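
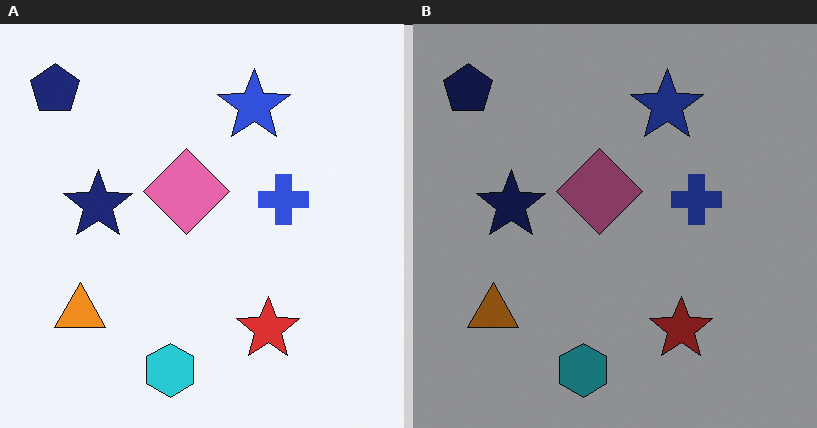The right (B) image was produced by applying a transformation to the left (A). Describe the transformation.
This is the original image substantially darkened.

Every pixel — background and shapes alike — is uniformly darkened.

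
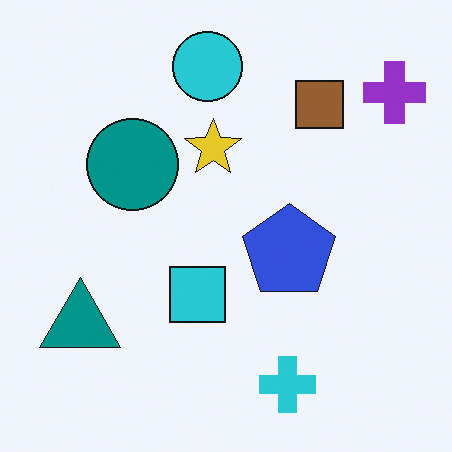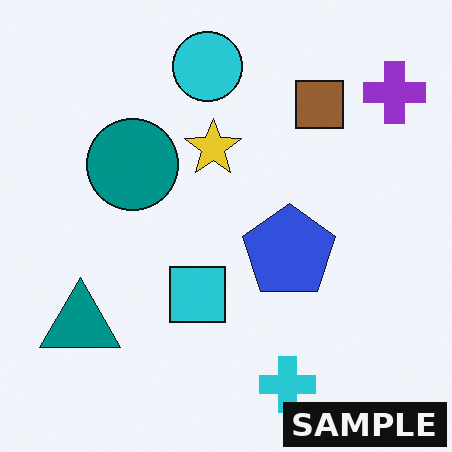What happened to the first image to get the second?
Watermarked with the text "SAMPLE" in the lower-right corner.

A dark label reading "SAMPLE" appears in the lower-right corner.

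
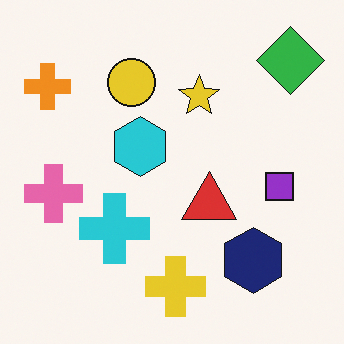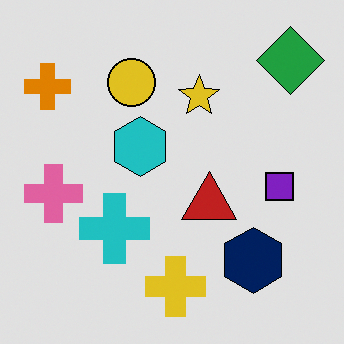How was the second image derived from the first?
The transformation is: posterized to a reduced palette.

Each flat color has snapped to a coarser quantized level — most visibly, the near-white background has dropped to a flat grey.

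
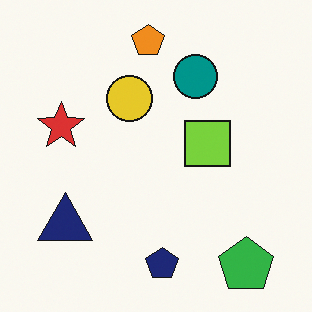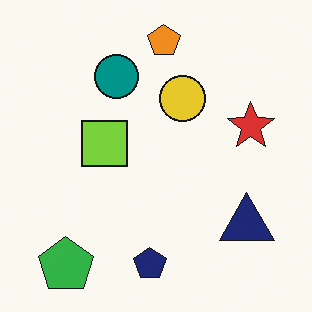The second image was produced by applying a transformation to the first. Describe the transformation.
This is the original image flipped horizontally (left ↔ right).

The red star is in the left of the first image and the right of the second — shapes on opposite sides of the vertical midline have swapped in a mirror flip.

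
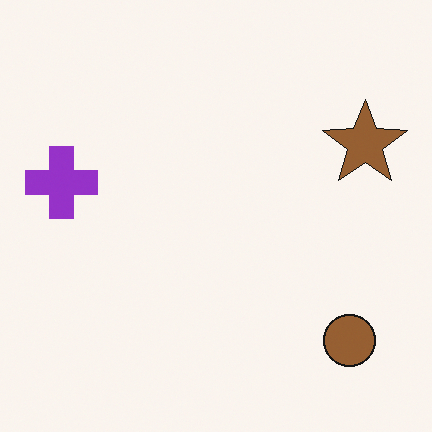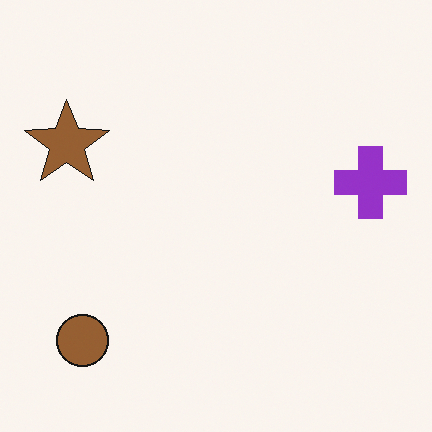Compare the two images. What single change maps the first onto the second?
Flipped horizontally (left ↔ right).

The purple cross is in the left of the first image and the right of the second — shapes on opposite sides of the vertical midline have swapped in a mirror flip.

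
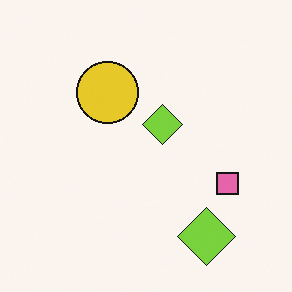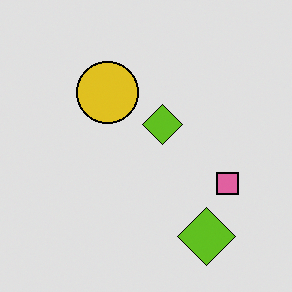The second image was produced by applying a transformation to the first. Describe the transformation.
The transformation is: moderately posterized.

Each flat color has snapped to a coarser quantized level — most visibly, the near-white background has dropped to a flat grey.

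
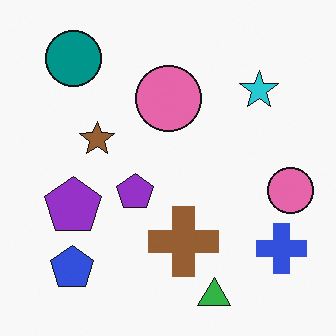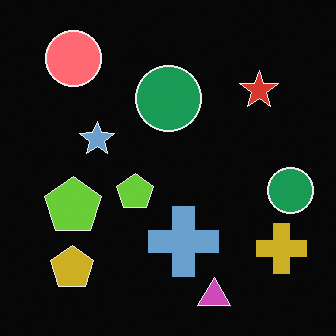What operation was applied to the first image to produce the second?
It was color-inverted (negative).

The light background has become dark and every shape's color is its complement — a photographic negative.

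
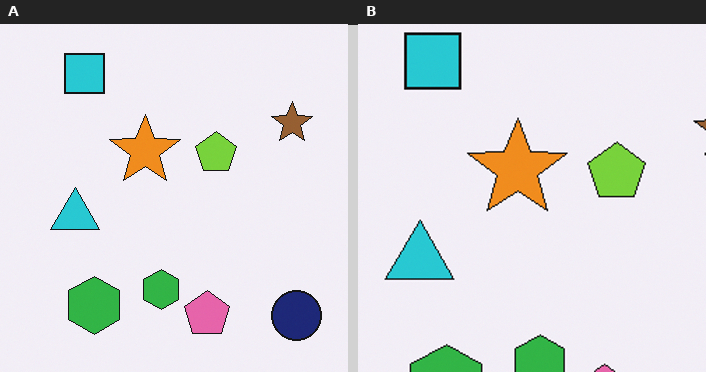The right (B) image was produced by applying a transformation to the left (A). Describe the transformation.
This is the original image cropped slightly and scaled back up.

The visible shapes are larger and the field of view is narrower; shapes near the original edges may be partly or wholly outside the frame — a crop-and-rescale.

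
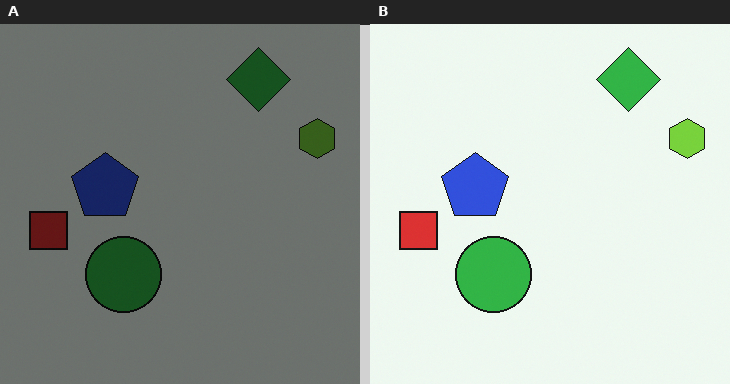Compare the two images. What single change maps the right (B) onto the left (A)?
The image was darkened a lot.

Every pixel — background and shapes alike — is uniformly darkened.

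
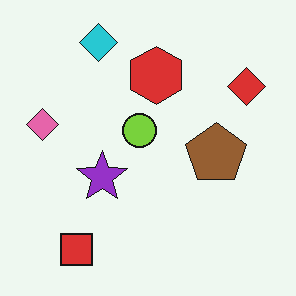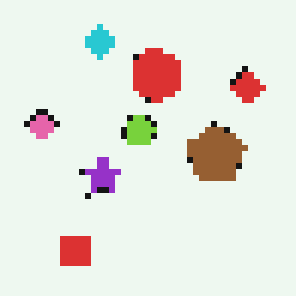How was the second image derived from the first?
It was pixelated into visible square blocks.

Shapes are reduced to large square blocks; fine edges and outlines are lost — a downscale-then-upscale (mosaic) effect.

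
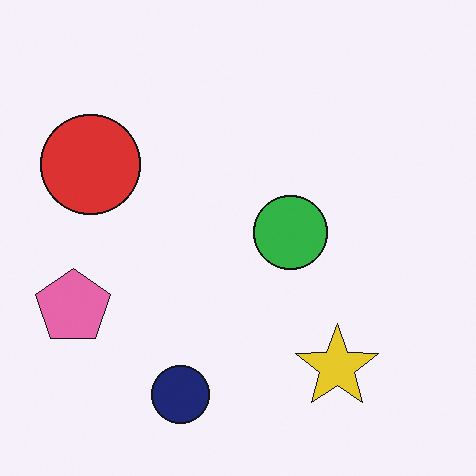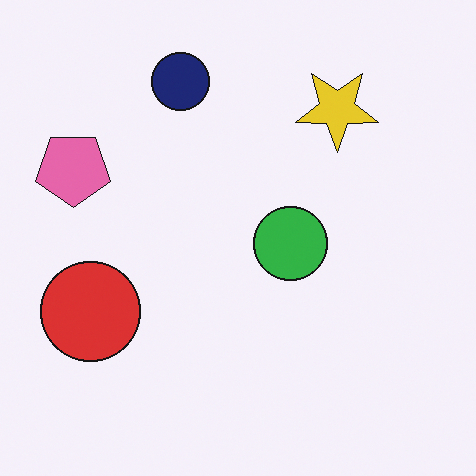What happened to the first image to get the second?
Flipped vertically (top ↔ bottom).

The navy circle is in the bottom of the first image and the top of the second — shapes on opposite sides of the horizontal midline have swapped in a mirror flip.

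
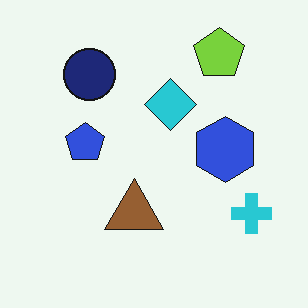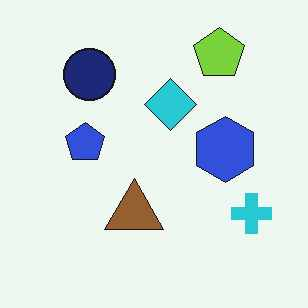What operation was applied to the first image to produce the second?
The transformation is: JPEG-compressed with visible artifacts.

Blocky 8×8 compression artifacts appear around shape edges and the flat background shows ringing — characteristic JPEG degradation.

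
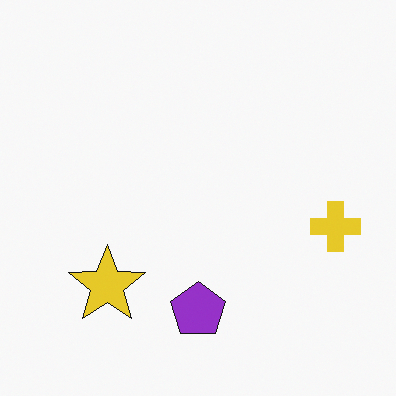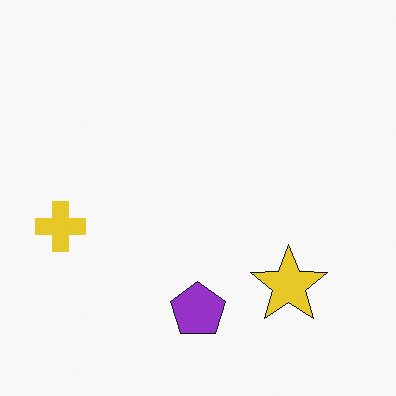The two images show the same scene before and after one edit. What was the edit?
The transformation is: flipped horizontally (left ↔ right).

The yellow cross is in the right of the first image and the left of the second — shapes on opposite sides of the vertical midline have swapped in a mirror flip.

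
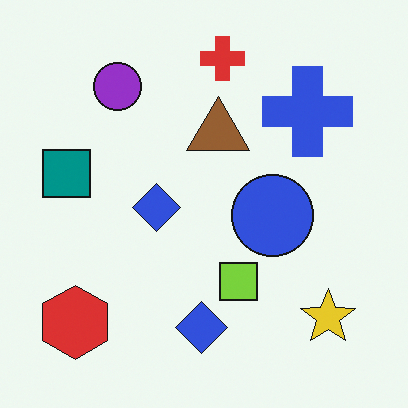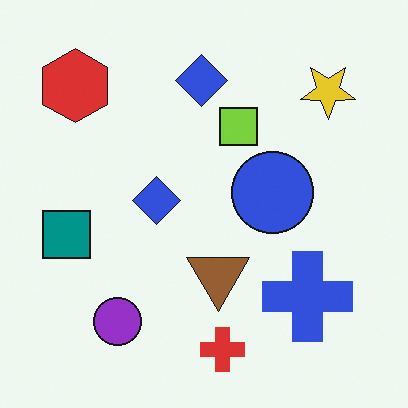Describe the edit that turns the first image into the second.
Flipped vertically (top ↔ bottom).

The red cross is in the top of the first image and the bottom of the second — shapes on opposite sides of the horizontal midline have swapped in a mirror flip.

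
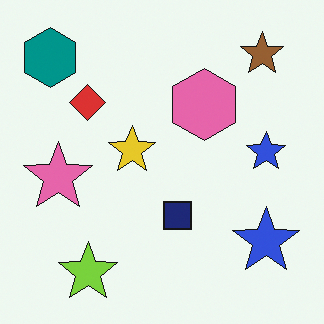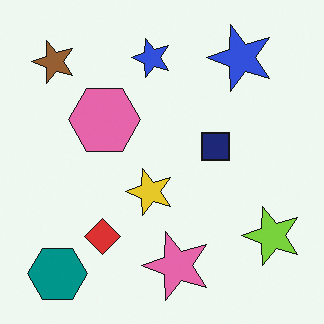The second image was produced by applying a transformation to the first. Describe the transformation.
Rotated 90° counter-clockwise.

The teal hexagon sits in the top-left of the first image and the bottom-left of the second — consistent with a whole-image 90° counter-clockwise rotation.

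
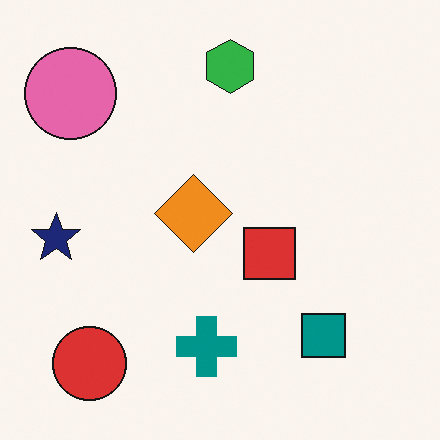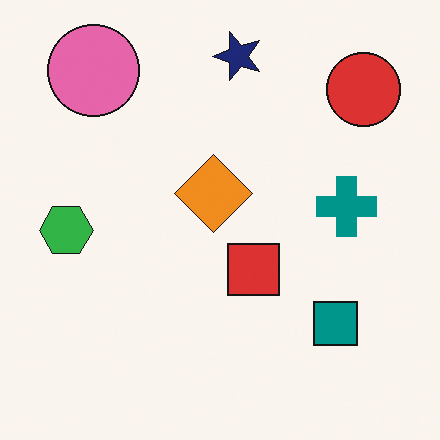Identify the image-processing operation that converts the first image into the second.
The second image is the first transposed (reflected across the top-left ↔ bottom-right diagonal).

Shapes have swapped their row and column positions — what was in the top-right is now in the bottom-left — a diagonal reflection.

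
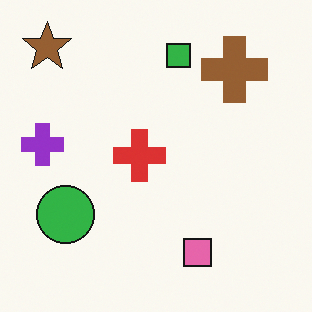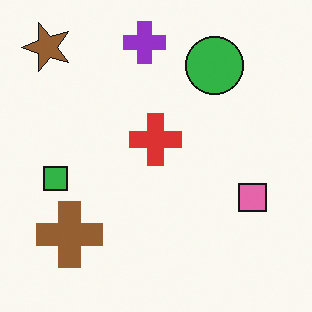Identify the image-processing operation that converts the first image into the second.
The second image is the first transposed (reflected across the top-left ↔ bottom-right diagonal).

Shapes have swapped their row and column positions — what was in the top-right is now in the bottom-left — a diagonal reflection.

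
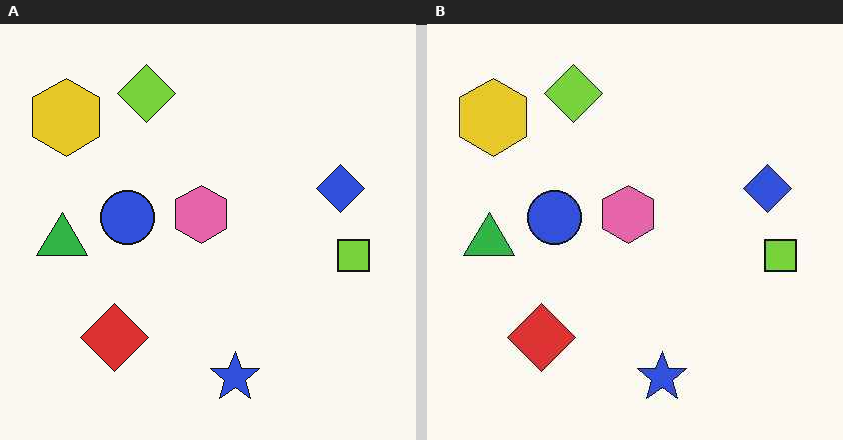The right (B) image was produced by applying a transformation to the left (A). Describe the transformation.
It was given moderate JPEG compression.

Blocky 8×8 compression artifacts appear around shape edges and the flat background shows ringing — characteristic JPEG degradation.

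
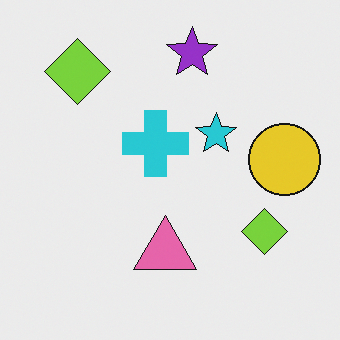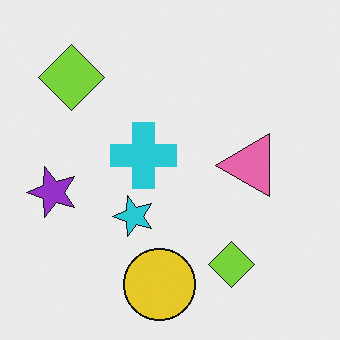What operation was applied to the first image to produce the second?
Transposed (reflected across the top-left ↔ bottom-right diagonal).

Shapes have swapped their row and column positions — what was in the top-right is now in the bottom-left — a diagonal reflection.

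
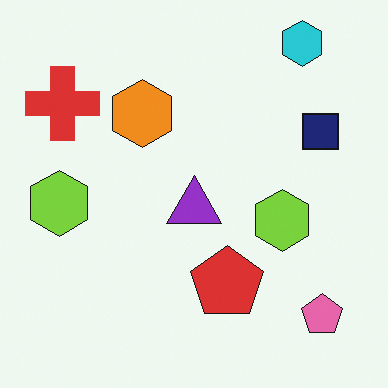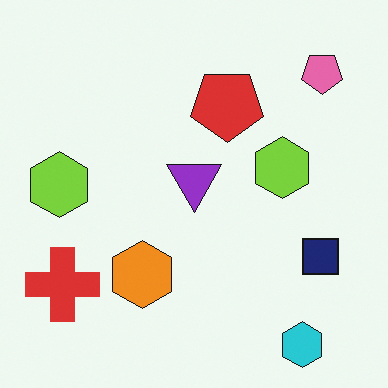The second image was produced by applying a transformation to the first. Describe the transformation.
The transformation is: flipped vertically (top ↔ bottom).

The cyan hexagon is in the top-right of the first image and the bottom-right of the second — shapes on opposite sides of the horizontal midline have swapped in a mirror flip.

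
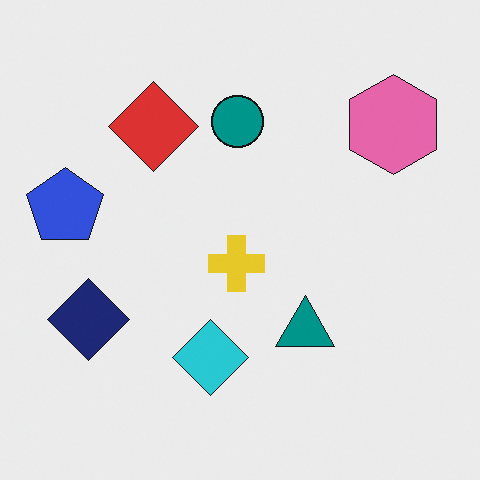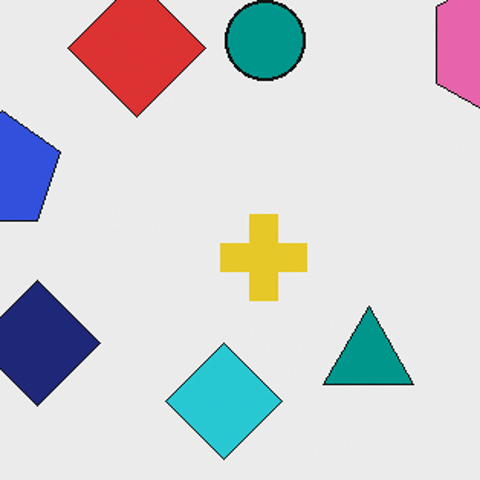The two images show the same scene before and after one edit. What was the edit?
The image was cropped slightly and scaled back up.

The visible shapes are larger and the field of view is narrower; shapes near the original edges may be partly or wholly outside the frame — a crop-and-rescale.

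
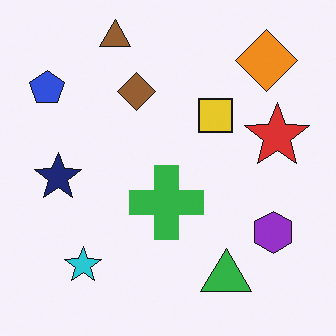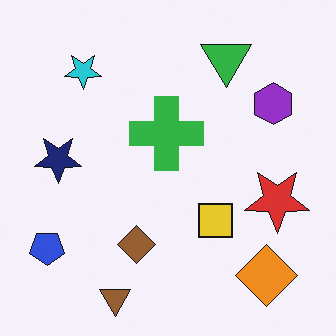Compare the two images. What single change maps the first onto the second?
Flipped vertically (top ↔ bottom).

The brown triangle is in the top of the first image and the bottom of the second — shapes on opposite sides of the horizontal midline have swapped in a mirror flip.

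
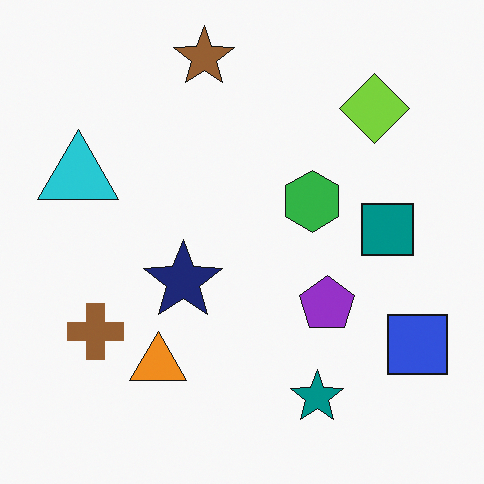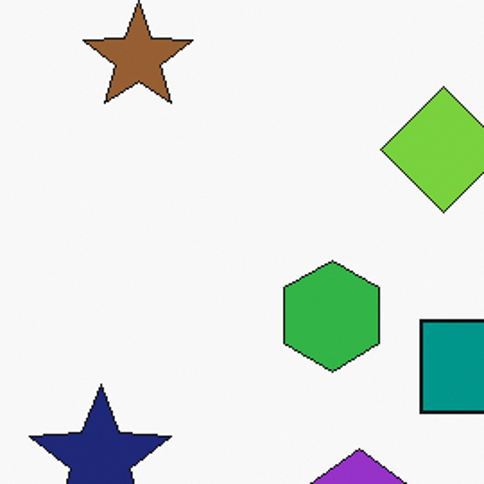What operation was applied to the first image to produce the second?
The image was cropped to a noticeably smaller region and rescaled.

The visible shapes are larger and the field of view is narrower; shapes near the original edges may be partly or wholly outside the frame — a crop-and-rescale.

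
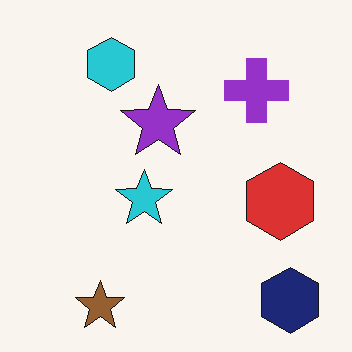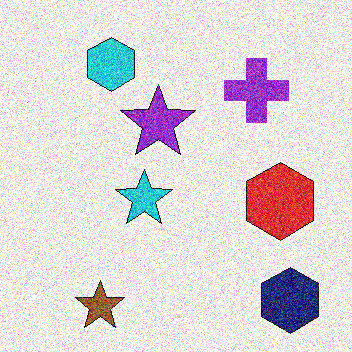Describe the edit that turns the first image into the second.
Degraded with heavy additive noise.

Random speckle covers the whole image, including the flat background.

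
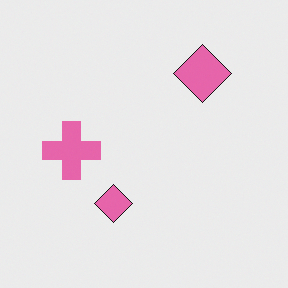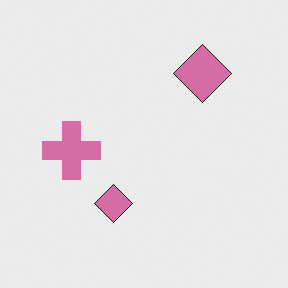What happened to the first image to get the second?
The transformation is: slightly desaturated.

All colors are more muted and greyish — a global saturation change.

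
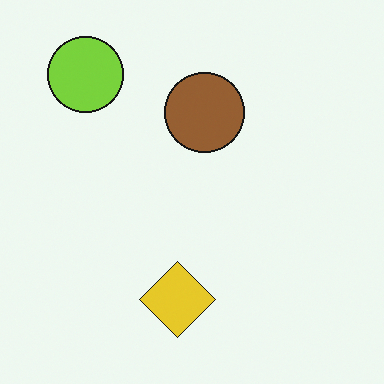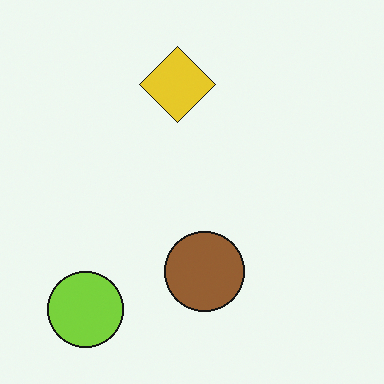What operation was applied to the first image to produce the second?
Flipped vertically (top ↔ bottom).

The lime circle is in the top-left of the first image and the bottom-left of the second — shapes on opposite sides of the horizontal midline have swapped in a mirror flip.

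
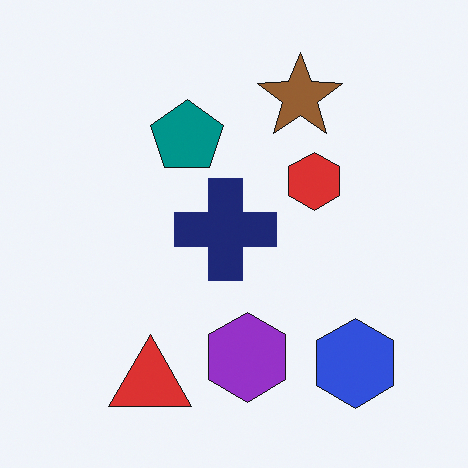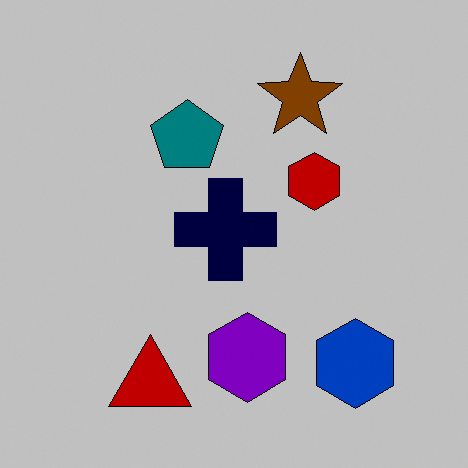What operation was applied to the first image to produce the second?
This is the original image aggressively posterized.

Each flat color has snapped to a coarser quantized level — most visibly, the near-white background has dropped to a flat grey.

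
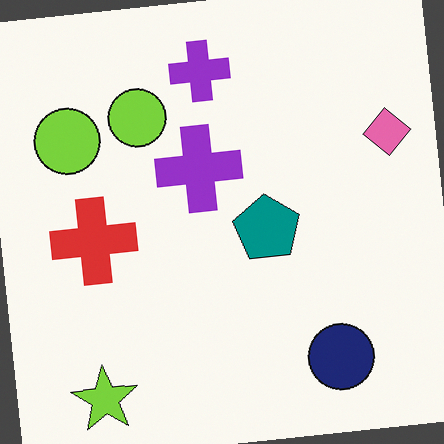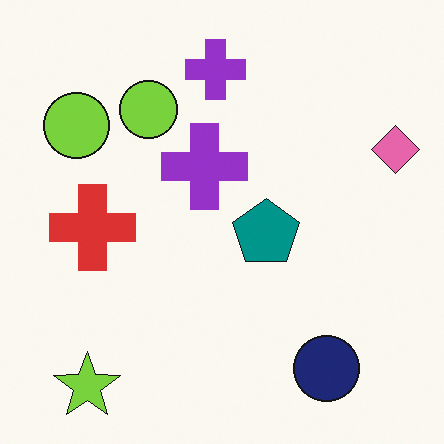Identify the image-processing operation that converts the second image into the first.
The image was rotated counter-clockwise by a few degrees.

Every shape is tilted by the same angle and the image corners show triangular fill wedges — a whole-image rotation by a non-right angle.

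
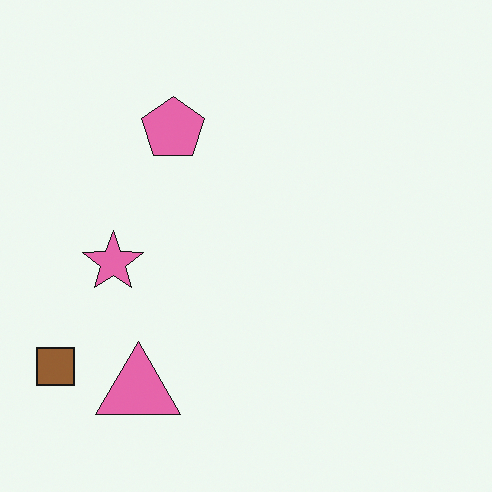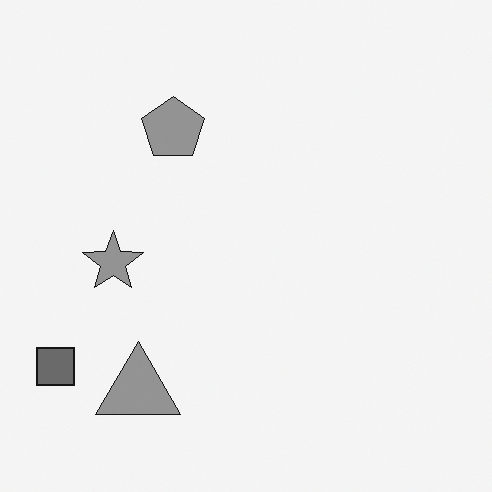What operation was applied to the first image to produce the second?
This is the original image converted to grayscale.

All color is removed — every shape is now a shade of grey.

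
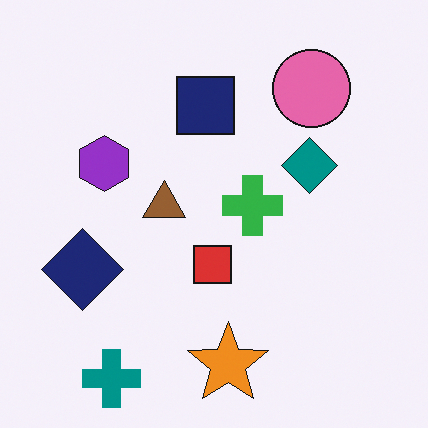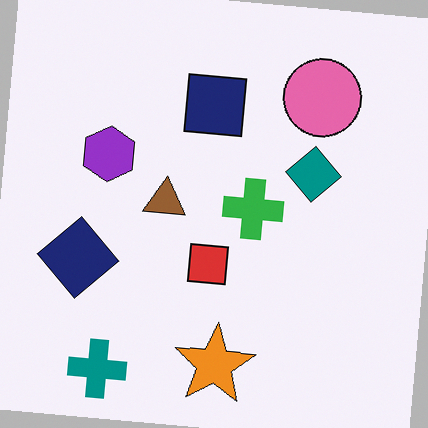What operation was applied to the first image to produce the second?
The second image is the first rotated clockwise by a few degrees.

Every shape is tilted by the same angle and the image corners show triangular fill wedges — a whole-image rotation by a non-right angle.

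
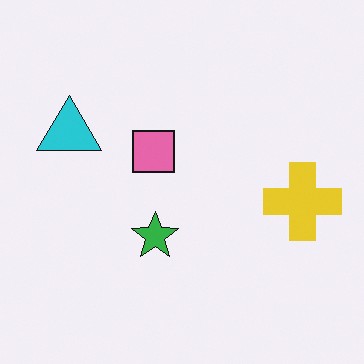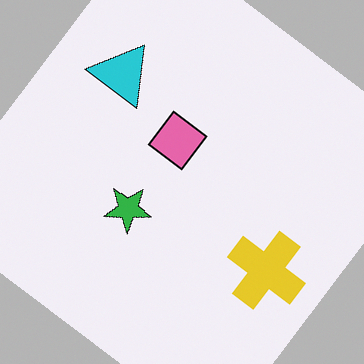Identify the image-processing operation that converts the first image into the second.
It was rotated clockwise by a large amount — several tens of degrees.

Every shape is tilted by the same angle and the image corners show triangular fill wedges — a whole-image rotation by a non-right angle.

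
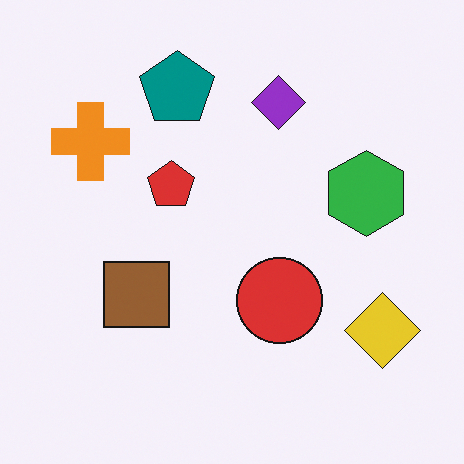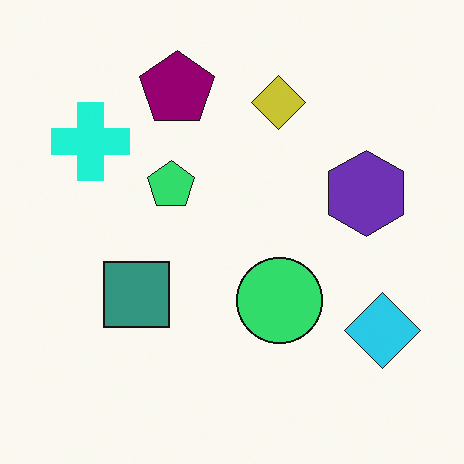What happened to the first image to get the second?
The image was hue-shifted noticeably.

Every shape's color has rotated by the same amount around the hue wheel — a uniform hue shift.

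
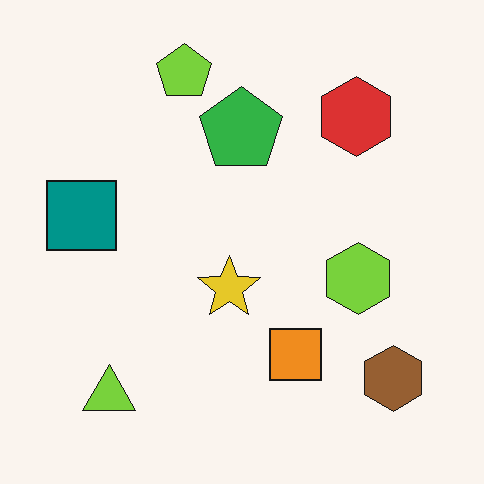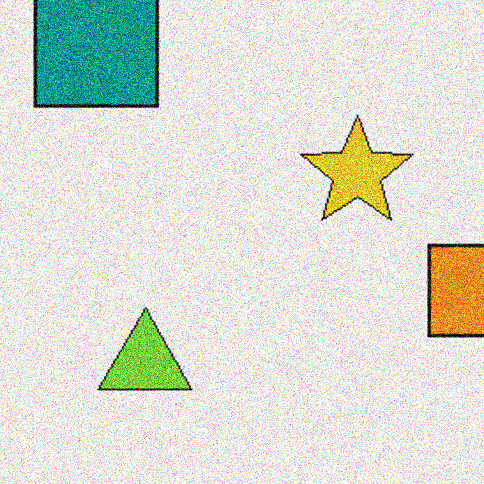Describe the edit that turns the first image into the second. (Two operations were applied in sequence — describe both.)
Cropped to a noticeably smaller region and rescaled, then degraded with heavy additive noise.

The visible shapes are larger and the field of view is narrower; shapes near the original edges may be partly or wholly outside the frame — a crop-and-rescale. Random speckle covers the whole image, including the flat background.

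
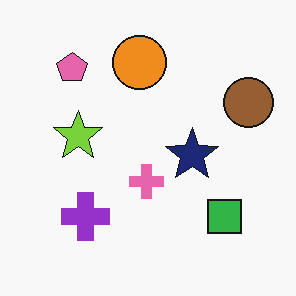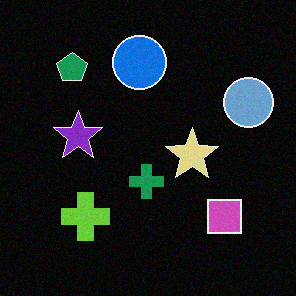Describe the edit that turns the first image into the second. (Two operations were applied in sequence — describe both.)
The second image is the first color-inverted (negative), then degraded with light additive noise.

The light background has become dark and every shape's color is its complement — a photographic negative. Random speckle covers the whole image, including the flat background.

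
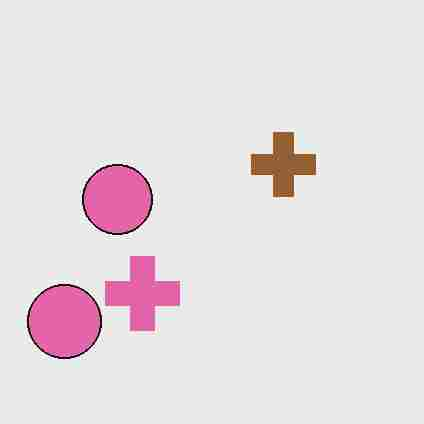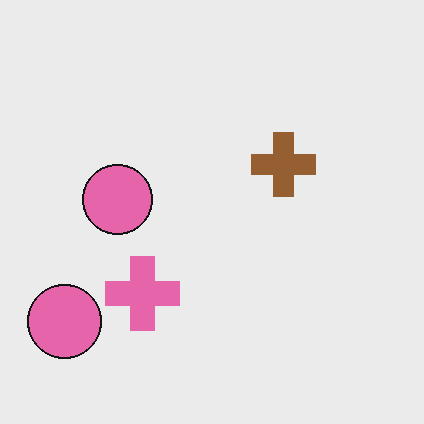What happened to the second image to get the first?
The first image is the second degraded with heavy JPEG compression.

Blocky 8×8 compression artifacts appear around shape edges and the flat background shows ringing — characteristic JPEG degradation.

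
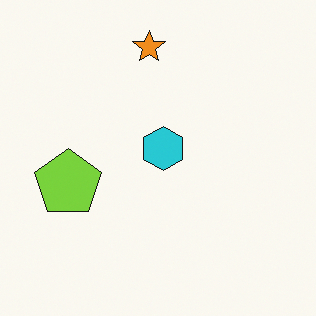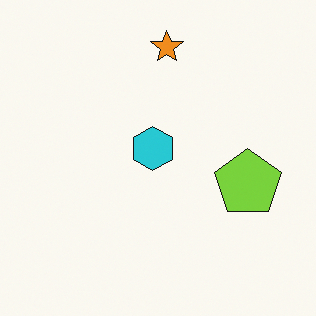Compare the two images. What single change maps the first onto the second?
It was flipped horizontally (left ↔ right).

The lime pentagon is in the left of the first image and the right of the second — shapes on opposite sides of the vertical midline have swapped in a mirror flip.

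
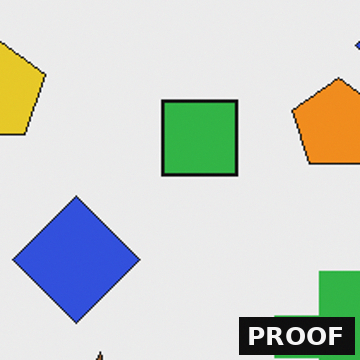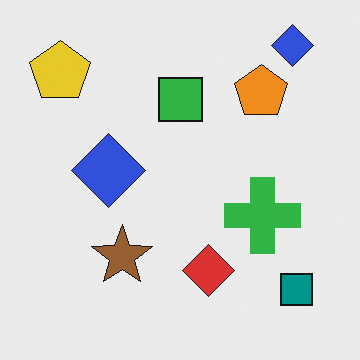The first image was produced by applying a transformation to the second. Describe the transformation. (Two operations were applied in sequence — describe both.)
The transformation is: cropped to a noticeably smaller region and rescaled, then watermarked with the text "PROOF" in the lower-right corner.

The visible shapes are larger and the field of view is narrower; shapes near the original edges may be partly or wholly outside the frame — a crop-and-rescale. A dark label reading "PROOF" appears in the lower-right corner.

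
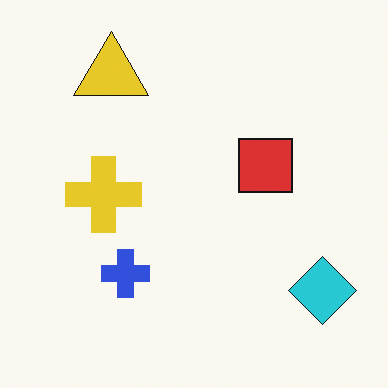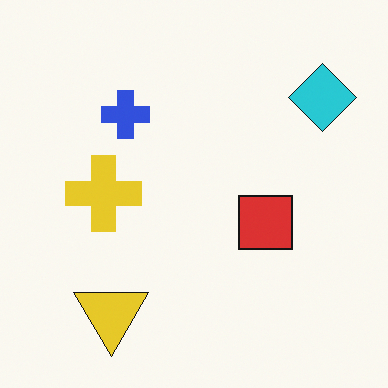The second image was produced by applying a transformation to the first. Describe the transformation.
The transformation is: flipped vertically (top ↔ bottom).

The yellow triangle is in the top-left of the first image and the bottom-left of the second — shapes on opposite sides of the horizontal midline have swapped in a mirror flip.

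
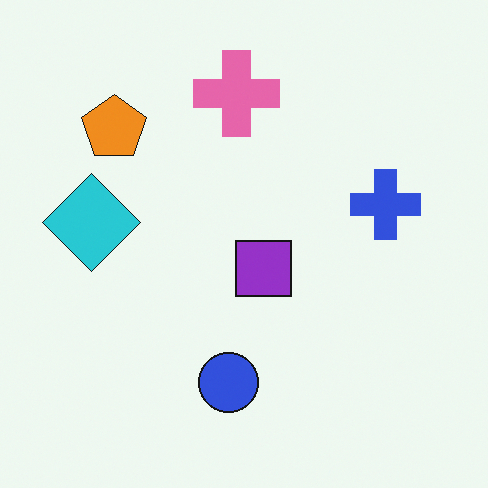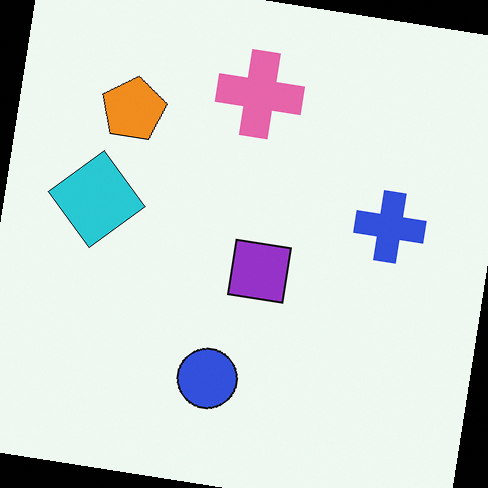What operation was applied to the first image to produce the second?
The transformation is: rotated clockwise by a few degrees.

Every shape is tilted by the same angle and the image corners show triangular fill wedges — a whole-image rotation by a non-right angle.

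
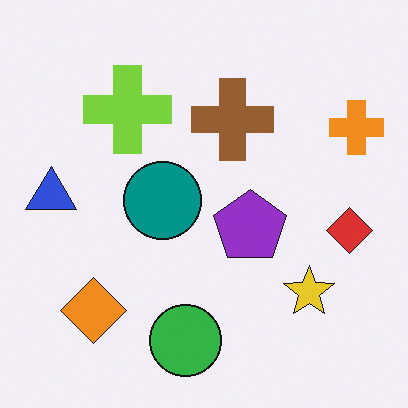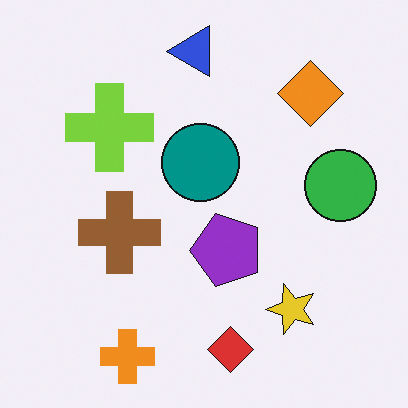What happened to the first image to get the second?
The image was transposed (reflected across the top-left ↔ bottom-right diagonal).

Shapes have swapped their row and column positions — what was in the top-right is now in the bottom-left — a diagonal reflection.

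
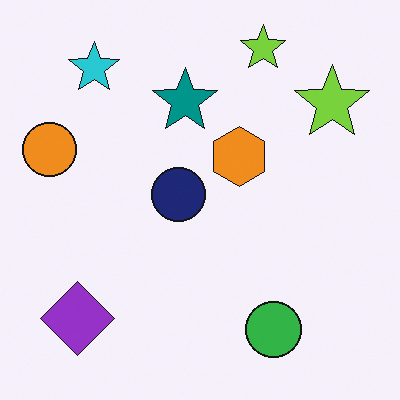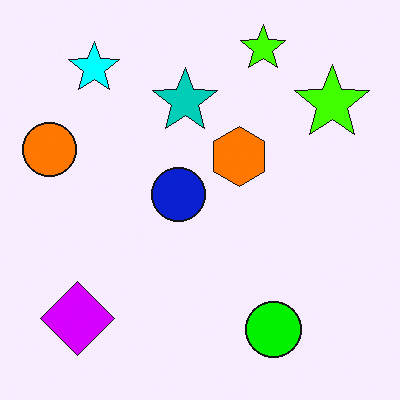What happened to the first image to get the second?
This is the original image made much more vivid (saturation change).

All colors are more vivid — a global saturation change.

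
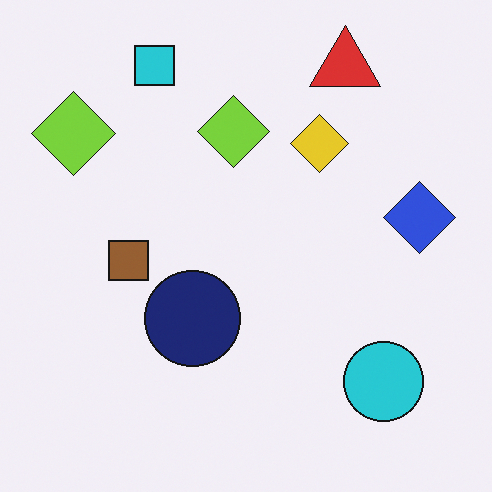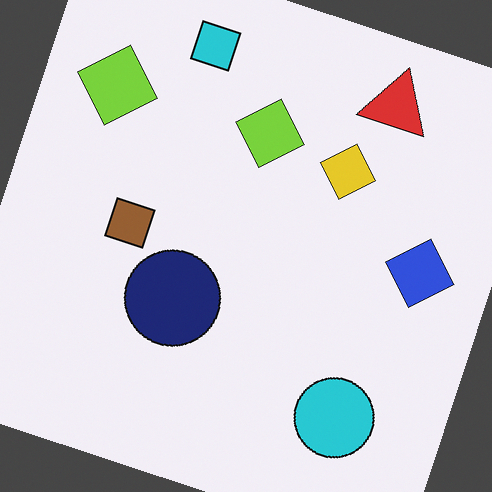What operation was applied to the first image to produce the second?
The second image is the first rotated clockwise by a clearly visible amount.

Every shape is tilted by the same angle and the image corners show triangular fill wedges — a whole-image rotation by a non-right angle.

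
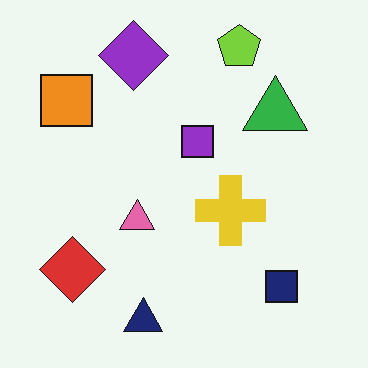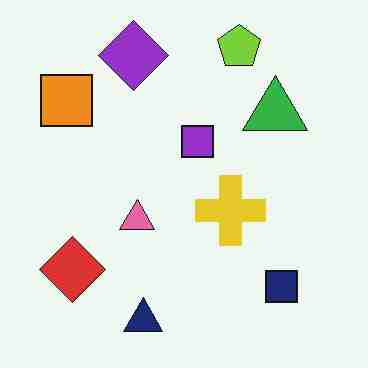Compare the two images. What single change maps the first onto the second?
Heavily JPEG-compressed with obvious blocking artifacts.

Blocky 8×8 compression artifacts appear around shape edges and the flat background shows ringing — characteristic JPEG degradation.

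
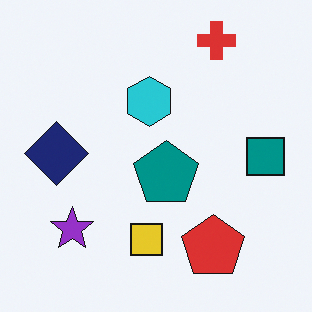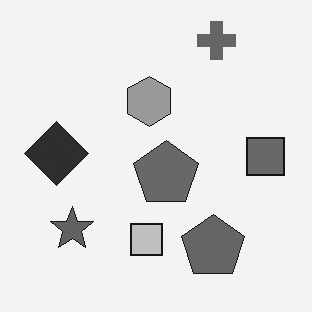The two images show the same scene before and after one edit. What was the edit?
It was converted to grayscale.

All color is removed — every shape is now a shade of grey.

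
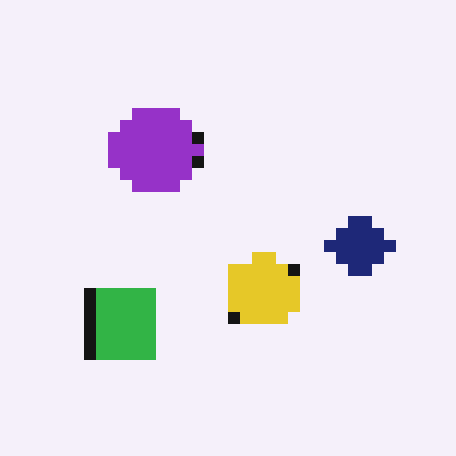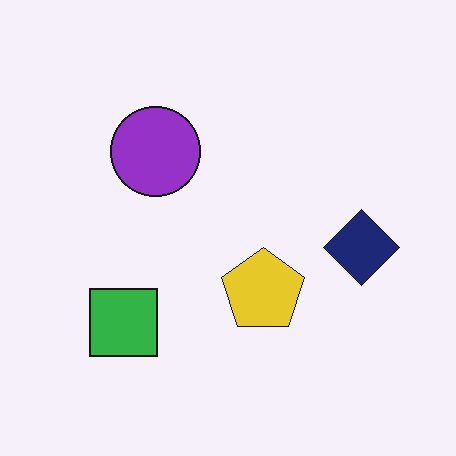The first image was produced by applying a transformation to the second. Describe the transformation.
The image was coarsely pixelated.

Shapes are reduced to large square blocks; fine edges and outlines are lost — a downscale-then-upscale (mosaic) effect.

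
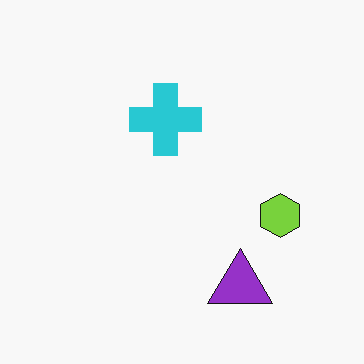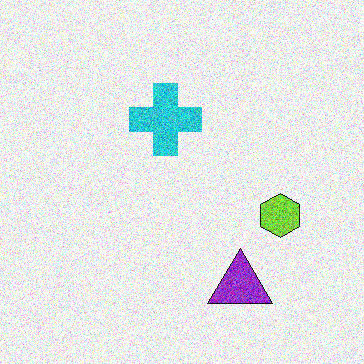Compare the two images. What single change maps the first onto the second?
This is the original image degraded with a thick layer of grain.

Random speckle covers the whole image, including the flat background.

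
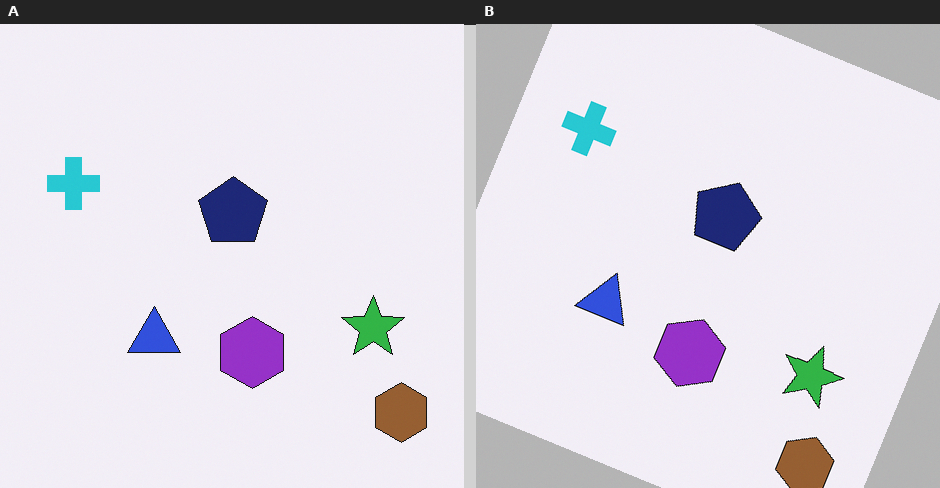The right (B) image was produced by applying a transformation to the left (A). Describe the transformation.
The right (B) image is the left (A) rotated clockwise by a clearly visible amount.

Every shape is tilted by the same angle and the image corners show triangular fill wedges — a whole-image rotation by a non-right angle.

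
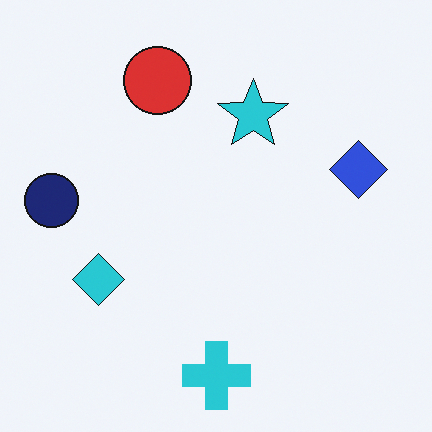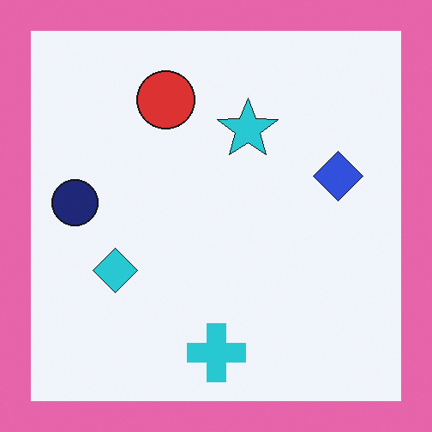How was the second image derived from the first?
This is the original image framed with a pink border.

A solid pink frame runs around the edge of the second image, with the content slightly shrunk inside it.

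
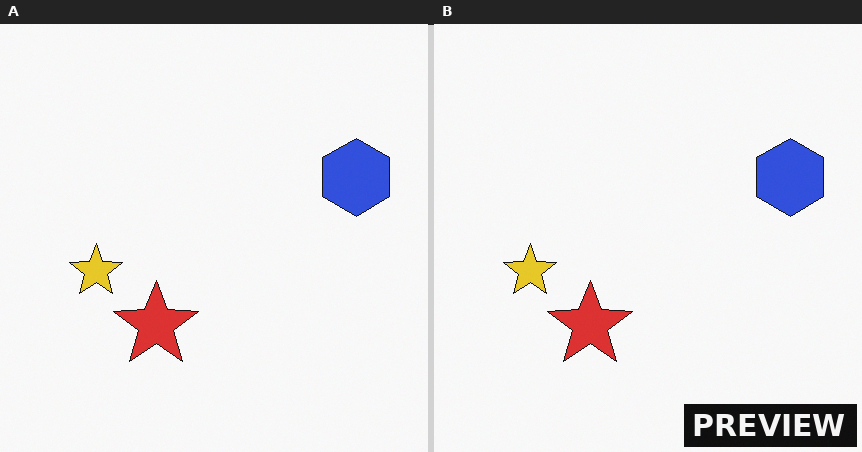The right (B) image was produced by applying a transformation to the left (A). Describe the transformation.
The right (B) image is the left (A) watermarked with the text "PREVIEW" in the lower-right corner.

A dark label reading "PREVIEW" appears in the lower-right corner.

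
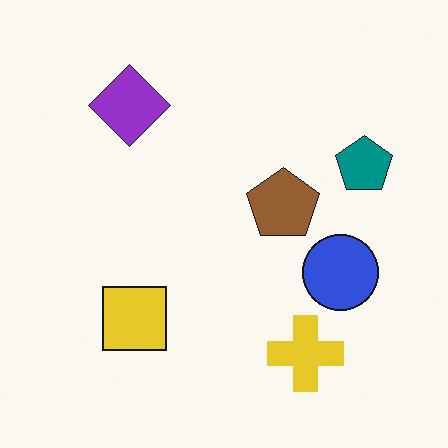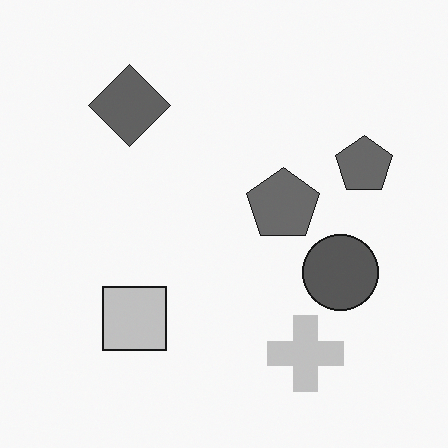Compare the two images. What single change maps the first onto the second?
The second image is the first converted to grayscale.

All color is removed — every shape is now a shade of grey.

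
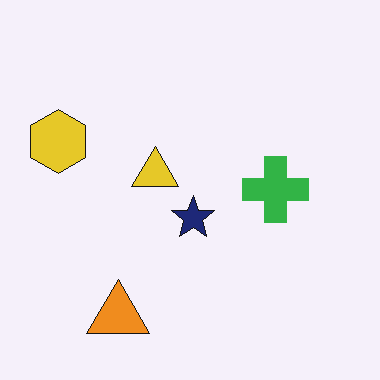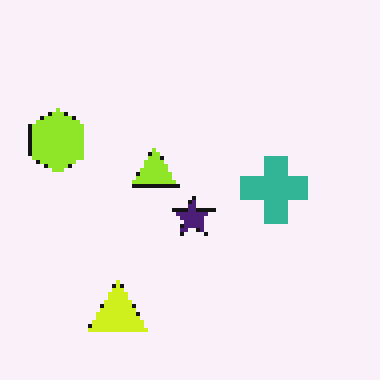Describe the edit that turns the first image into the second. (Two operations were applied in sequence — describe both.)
Hue-shifted slightly, then mildly pixelated.

Every shape's color has rotated by the same amount around the hue wheel — a uniform hue shift. Shapes are reduced to large square blocks; fine edges and outlines are lost — a downscale-then-upscale (mosaic) effect.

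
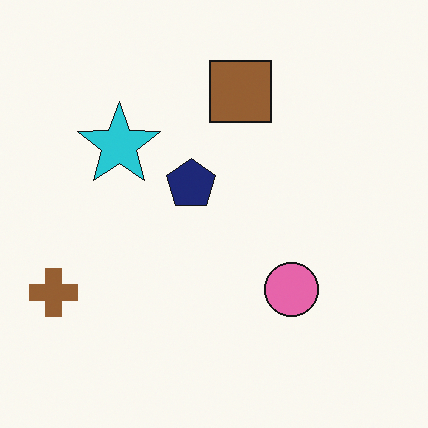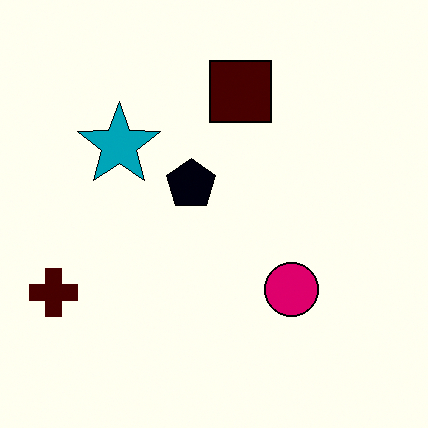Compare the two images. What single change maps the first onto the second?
It was given much higher contrast.

Tones are pushed away from mid-grey across the whole image — a global contrast change.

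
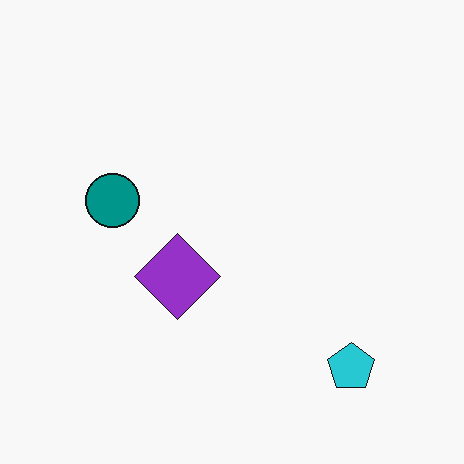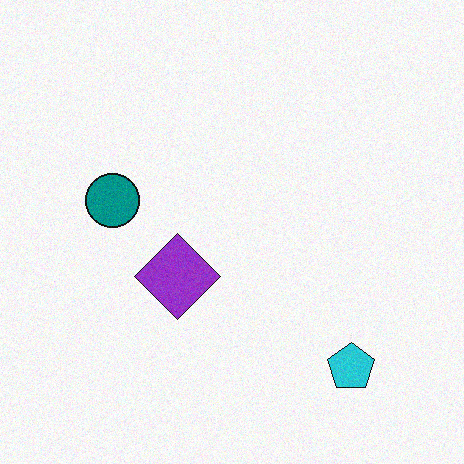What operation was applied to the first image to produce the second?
Degraded with light additive noise.

Random speckle covers the whole image, including the flat background.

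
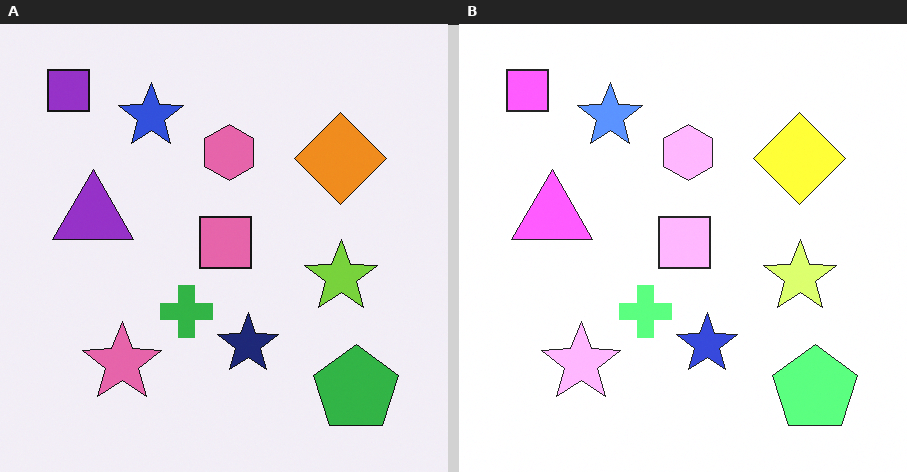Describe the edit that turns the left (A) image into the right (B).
The right (B) image is the left (A) noticeably brightened.

Every pixel — background and shapes alike — is uniformly brightened.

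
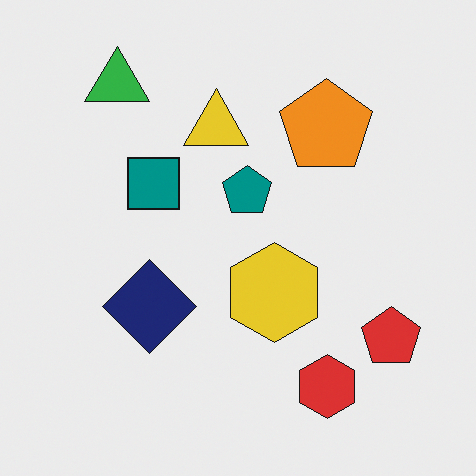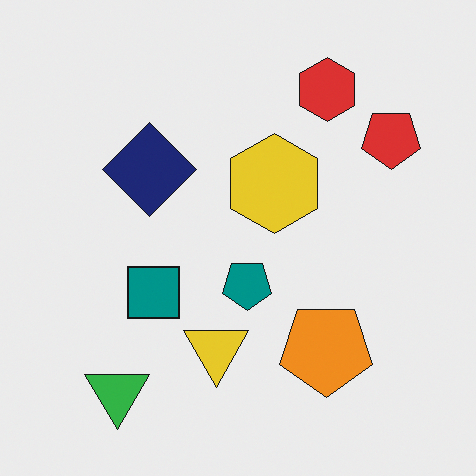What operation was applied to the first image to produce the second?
This is the original image flipped vertically (top ↔ bottom).

The green triangle is in the top-left of the first image and the bottom-left of the second — shapes on opposite sides of the horizontal midline have swapped in a mirror flip.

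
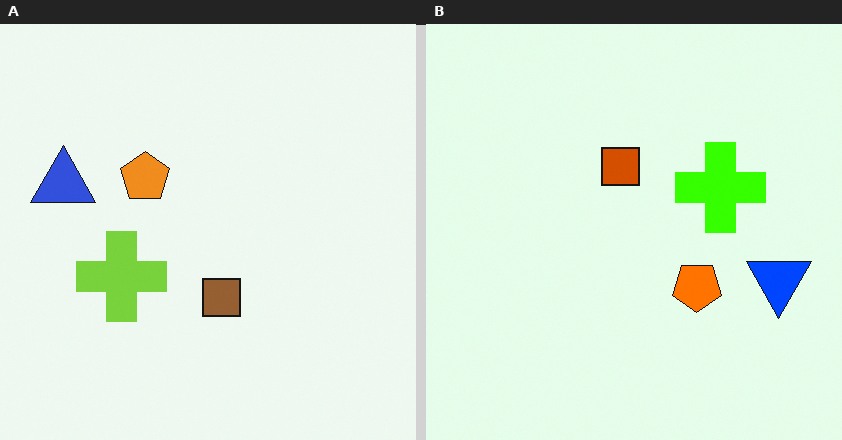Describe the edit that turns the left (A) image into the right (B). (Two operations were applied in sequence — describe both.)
Rotated 180°, then heavily oversaturated.

The blue triangle sits in the left of the left (A) image and the right of the right (B) — consistent with a whole-image 180° rotation. All colors are more vivid — a global saturation change.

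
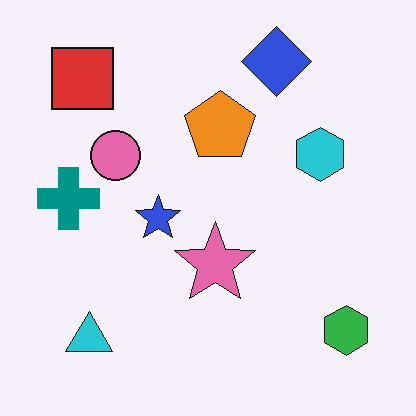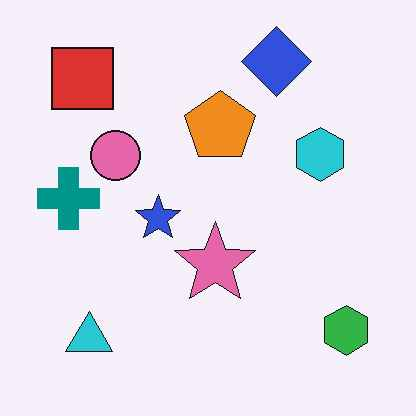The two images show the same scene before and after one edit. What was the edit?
The image was given moderate JPEG compression.

Blocky 8×8 compression artifacts appear around shape edges and the flat background shows ringing — characteristic JPEG degradation.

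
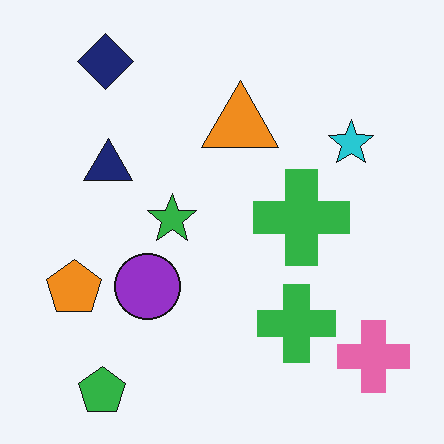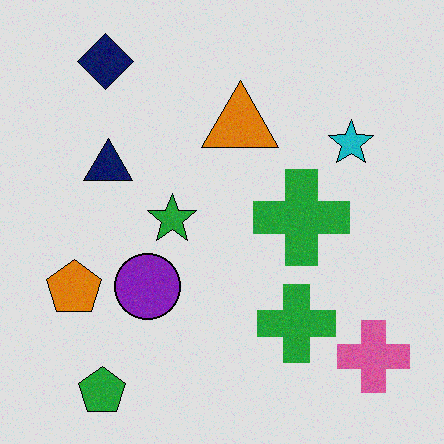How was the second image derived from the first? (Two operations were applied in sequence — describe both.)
It was degraded with light additive noise, then posterized to a reduced palette.

Random speckle covers the whole image, including the flat background. Each flat color has snapped to a coarser quantized level — most visibly, the near-white background has dropped to a flat grey.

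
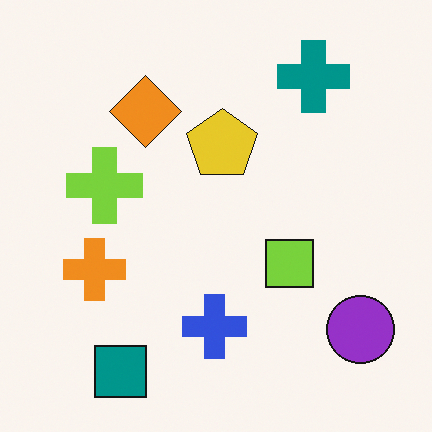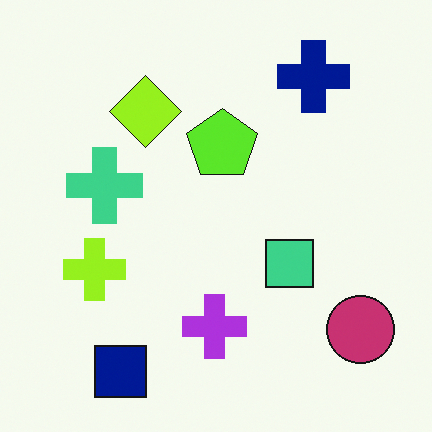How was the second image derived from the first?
The second image is the first hue-shifted slightly.

Every shape's color has rotated by the same amount around the hue wheel — a uniform hue shift.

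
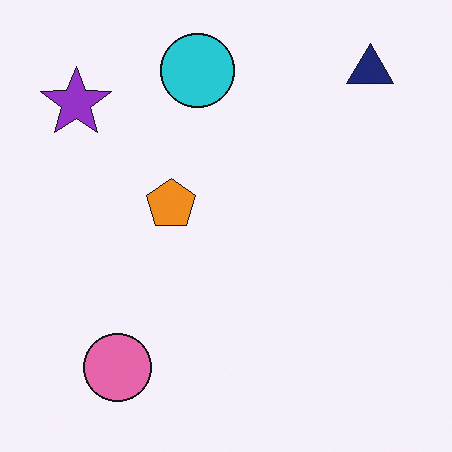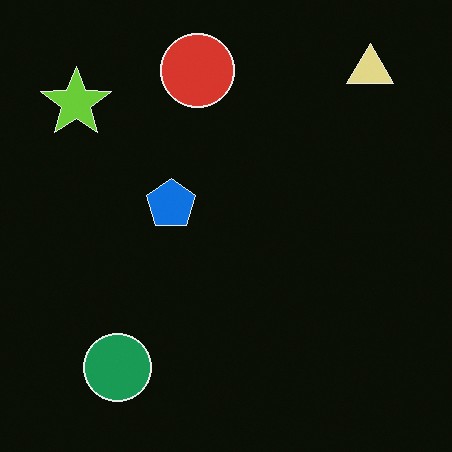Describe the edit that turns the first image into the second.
It was color-inverted (negative).

The light background has become dark and every shape's color is its complement — a photographic negative.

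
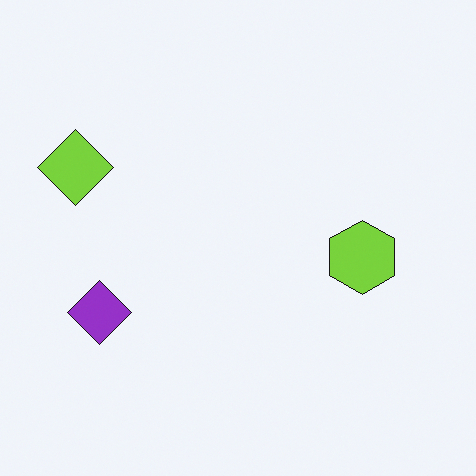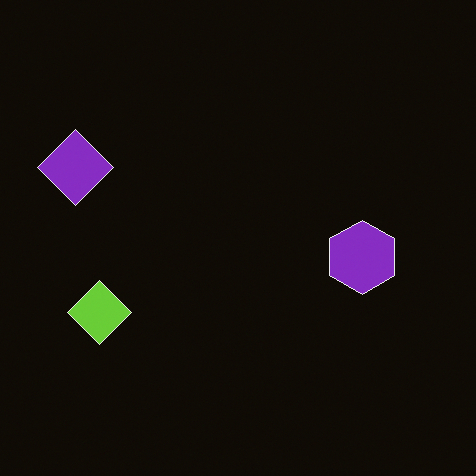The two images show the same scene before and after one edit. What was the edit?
It was color-inverted (negative).

The light background has become dark and every shape's color is its complement — a photographic negative.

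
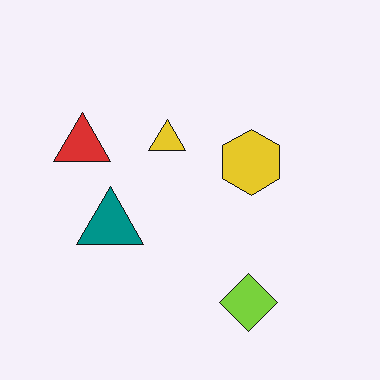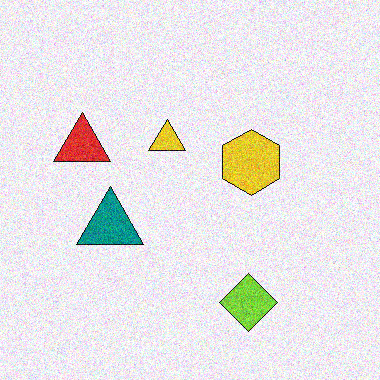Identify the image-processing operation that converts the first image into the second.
It was degraded with moderate additive noise.

Random speckle covers the whole image, including the flat background.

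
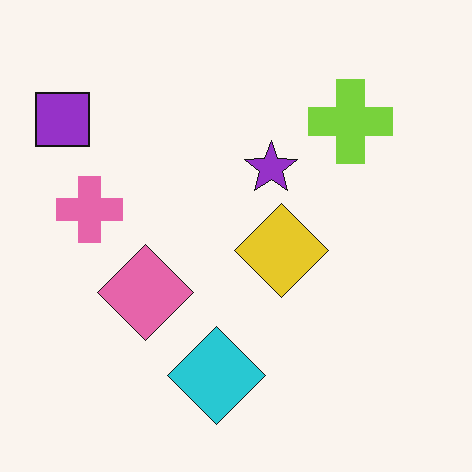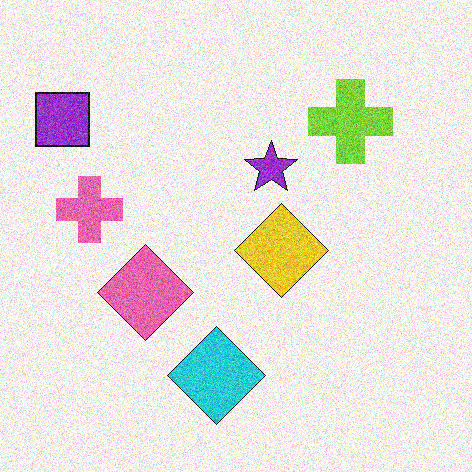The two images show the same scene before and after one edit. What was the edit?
This is the original image degraded with moderate additive noise.

Random speckle covers the whole image, including the flat background.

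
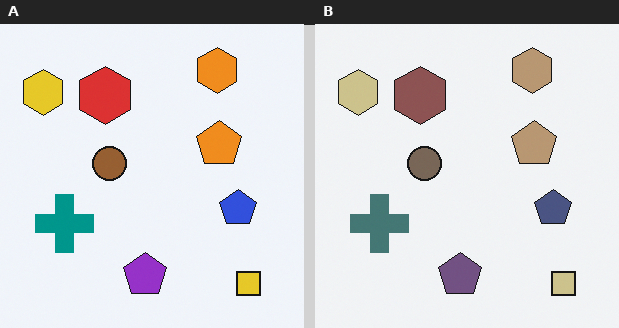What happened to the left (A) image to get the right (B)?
Heavily desaturated.

All colors are more muted and greyish — a global saturation change.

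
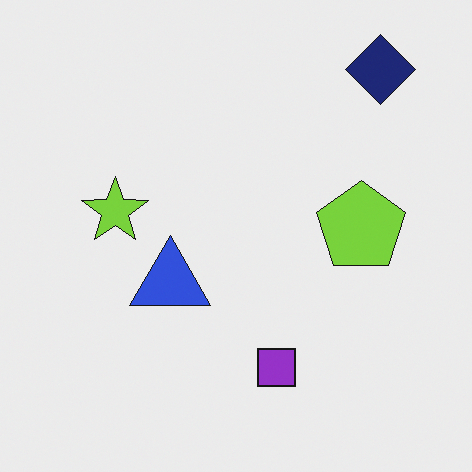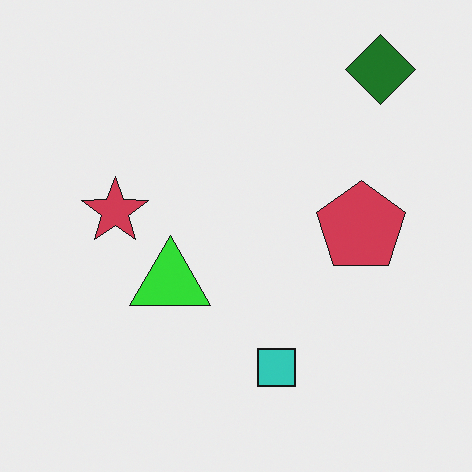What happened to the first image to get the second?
The transformation is: hue-shifted through roughly half the color wheel.

Every shape's color has rotated by the same amount around the hue wheel — a uniform hue shift.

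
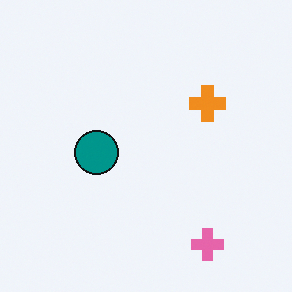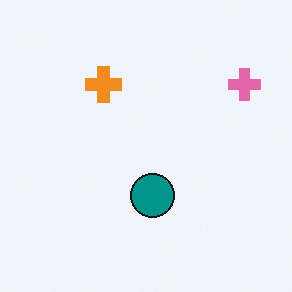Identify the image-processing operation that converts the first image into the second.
It was rotated 90° counter-clockwise.

The pink cross sits in the bottom-right of the first image and the top-right of the second — consistent with a whole-image 90° counter-clockwise rotation.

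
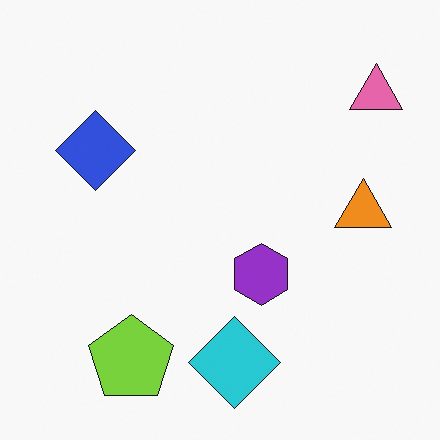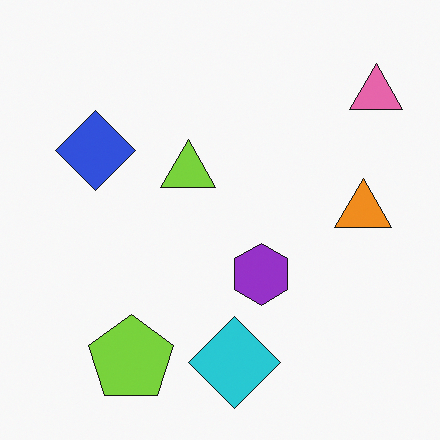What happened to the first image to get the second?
It was overlaid with an additional lime triangle.

A lime triangle appears in the second image that is absent from the first.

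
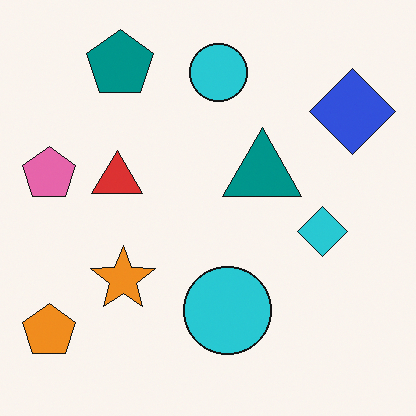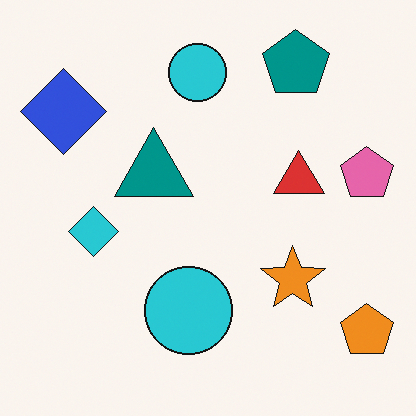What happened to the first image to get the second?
The second image is the first flipped horizontally (left ↔ right).

The orange pentagon is in the bottom-left of the first image and the bottom-right of the second — shapes on opposite sides of the vertical midline have swapped in a mirror flip.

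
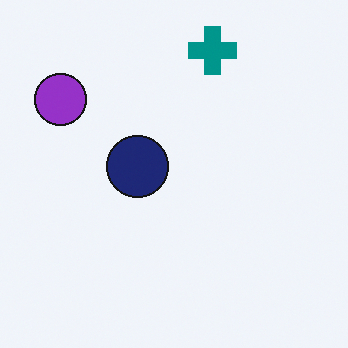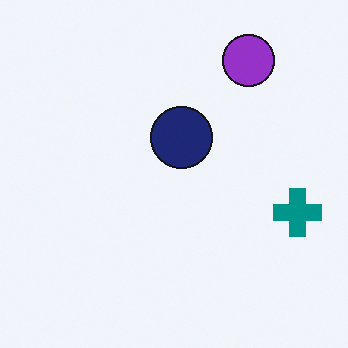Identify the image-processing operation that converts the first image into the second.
Rotated 90° clockwise.

The purple circle sits in the top-left of the first image and the top-right of the second — consistent with a whole-image 90° clockwise rotation.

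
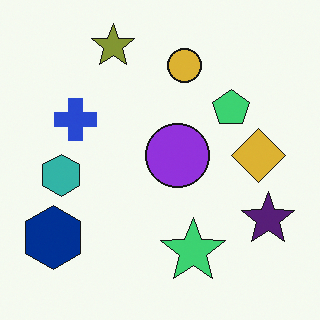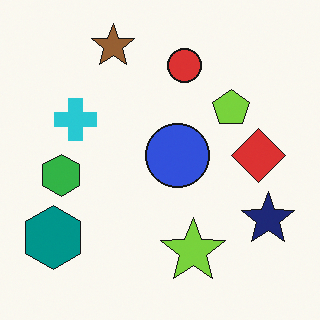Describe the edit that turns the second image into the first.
This is the original image hue-shifted slightly.

Every shape's color has rotated by the same amount around the hue wheel — a uniform hue shift.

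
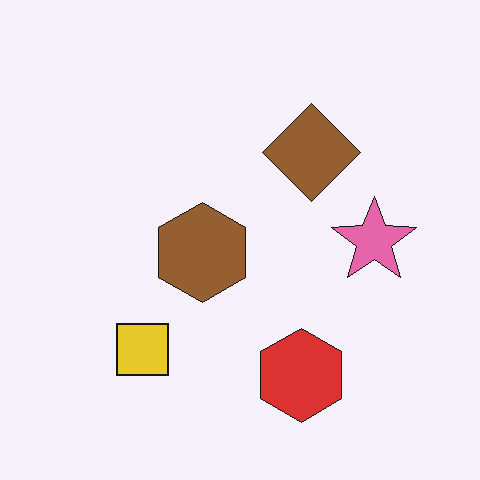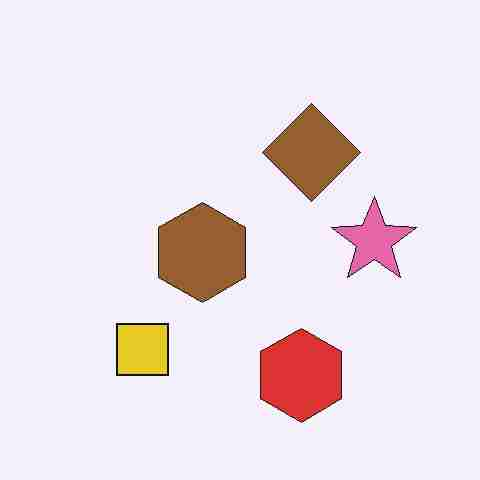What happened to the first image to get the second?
This is the original image degraded with heavy JPEG compression.

Blocky 8×8 compression artifacts appear around shape edges and the flat background shows ringing — characteristic JPEG degradation.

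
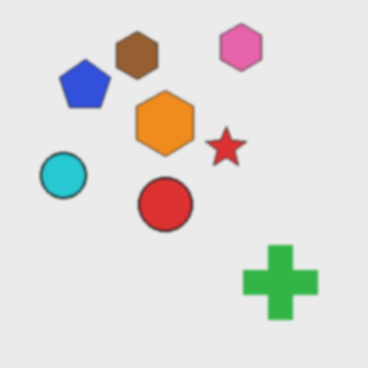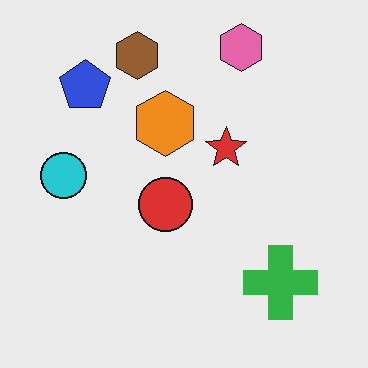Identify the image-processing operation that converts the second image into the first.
This is the original image slightly softened.

Shape edges and outlines are uniformly softened across the whole image.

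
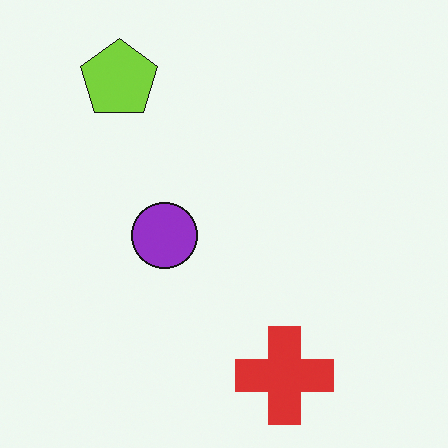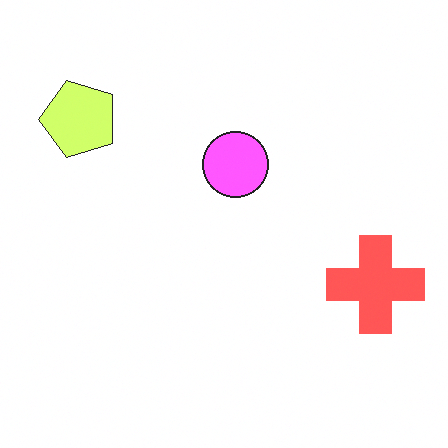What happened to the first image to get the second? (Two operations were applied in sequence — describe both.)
Transposed (reflected across the top-left ↔ bottom-right diagonal), then noticeably brightened.

Shapes have swapped their row and column positions — what was in the top-right is now in the bottom-left — a diagonal reflection. Every pixel — background and shapes alike — is uniformly brightened.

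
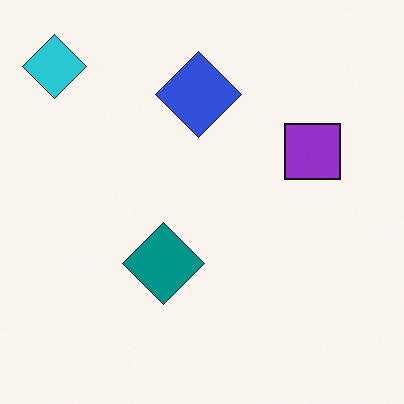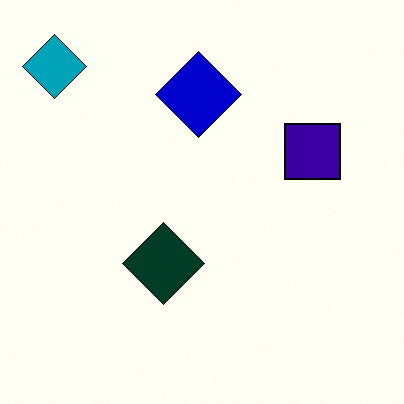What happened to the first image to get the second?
It was boosted in contrast.

Tones are pushed away from mid-grey across the whole image — a global contrast change.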